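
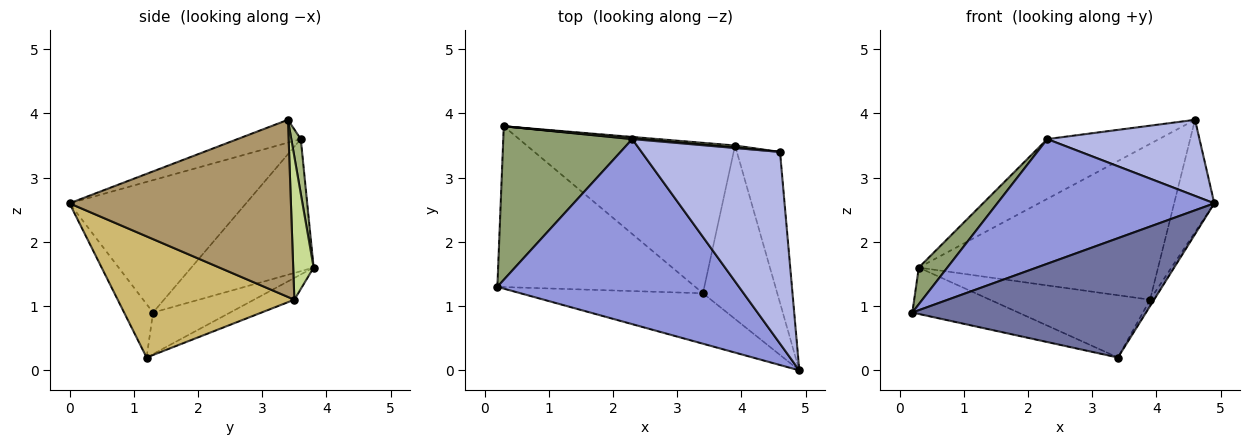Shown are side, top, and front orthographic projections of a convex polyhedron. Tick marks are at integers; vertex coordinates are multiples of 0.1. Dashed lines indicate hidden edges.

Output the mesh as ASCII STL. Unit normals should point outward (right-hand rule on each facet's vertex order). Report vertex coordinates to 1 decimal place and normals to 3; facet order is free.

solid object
 facet normal -0.113 -0.915 -0.387
  outer loop
   vertex 3.4 1.2 0.2
   vertex 4.9 0.0 2.6
   vertex 0.2 1.3 0.9
  endloop
 endfacet
 facet normal -0.198 0.272 -0.942
  outer loop
   vertex 0.3 3.8 1.6
   vertex 3.4 1.2 0.2
   vertex 0.2 1.3 0.9
  endloop
 endfacet
 facet normal -0.414 -0.509 0.755
  outer loop
   vertex 2.3 3.6 3.6
   vertex 0.2 1.3 0.9
   vertex 4.9 0.0 2.6
  endloop
 endfacet
 facet normal -0.152 -0.365 0.919
  outer loop
   vertex 2.3 3.6 3.6
   vertex 4.9 0.0 2.6
   vertex 4.6 3.4 3.9
  endloop
 endfacet
 facet normal -0.706 -0.165 0.689
  outer loop
   vertex 2.3 3.6 3.6
   vertex 0.3 3.8 1.6
   vertex 0.2 1.3 0.9
  endloop
 endfacet
 facet normal 0.085 0.996 0.015
  outer loop
   vertex 2.3 3.6 3.6
   vertex 4.6 3.4 3.9
   vertex 0.3 3.8 1.6
  endloop
 endfacet
 facet normal 0.085 0.996 0.014
  outer loop
   vertex 3.9 3.5 1.1
   vertex 0.3 3.8 1.6
   vertex 4.6 3.4 3.9
  endloop
 endfacet
 facet normal -0.096 0.381 -0.920
  outer loop
   vertex 3.9 3.5 1.1
   vertex 3.4 1.2 0.2
   vertex 0.3 3.8 1.6
  endloop
 endfacet
 facet normal 0.957 0.174 -0.233
  outer loop
   vertex 3.9 3.5 1.1
   vertex 4.6 3.4 3.9
   vertex 4.9 0.0 2.6
  endloop
 endfacet
 facet normal 0.852 0.019 -0.523
  outer loop
   vertex 3.9 3.5 1.1
   vertex 4.9 0.0 2.6
   vertex 3.4 1.2 0.2
  endloop
 endfacet
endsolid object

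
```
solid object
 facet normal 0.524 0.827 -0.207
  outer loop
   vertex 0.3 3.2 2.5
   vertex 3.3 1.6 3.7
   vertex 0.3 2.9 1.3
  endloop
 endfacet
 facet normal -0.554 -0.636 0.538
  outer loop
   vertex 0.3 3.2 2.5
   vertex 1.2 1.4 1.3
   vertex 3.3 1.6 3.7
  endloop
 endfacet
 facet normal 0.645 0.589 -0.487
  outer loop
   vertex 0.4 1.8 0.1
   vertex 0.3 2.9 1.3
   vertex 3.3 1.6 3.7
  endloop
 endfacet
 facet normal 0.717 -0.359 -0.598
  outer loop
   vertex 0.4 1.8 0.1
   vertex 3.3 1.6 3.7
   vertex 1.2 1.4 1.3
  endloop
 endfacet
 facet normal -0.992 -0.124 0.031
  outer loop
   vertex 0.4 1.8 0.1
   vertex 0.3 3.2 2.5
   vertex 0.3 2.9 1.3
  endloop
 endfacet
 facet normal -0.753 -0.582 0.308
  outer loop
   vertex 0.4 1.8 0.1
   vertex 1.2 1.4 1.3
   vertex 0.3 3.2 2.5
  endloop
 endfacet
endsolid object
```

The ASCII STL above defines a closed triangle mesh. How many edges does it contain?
9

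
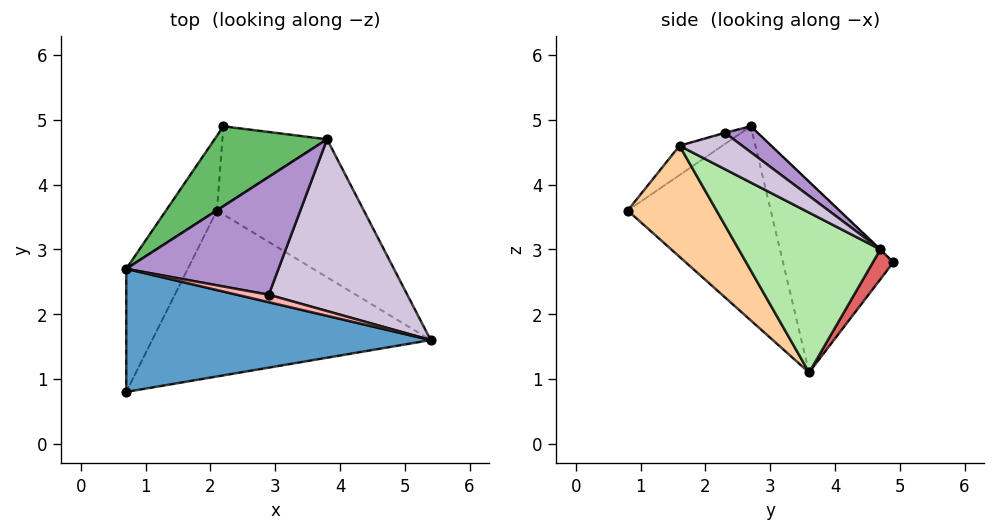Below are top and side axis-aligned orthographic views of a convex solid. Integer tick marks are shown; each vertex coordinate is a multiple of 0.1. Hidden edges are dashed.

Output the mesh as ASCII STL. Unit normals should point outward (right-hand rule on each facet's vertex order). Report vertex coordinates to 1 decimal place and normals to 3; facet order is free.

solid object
 facet normal -0.079 -0.563 0.823
  outer loop
   vertex 0.7 0.8 3.6
   vertex 5.4 1.6 4.6
   vertex 0.7 2.7 4.9
  endloop
 endfacet
 facet normal -0.893 0.381 -0.239
  outer loop
   vertex 2.1 3.6 1.1
   vertex 0.7 2.7 4.9
   vertex 2.2 4.9 2.8
  endloop
 endfacet
 facet normal -0.933 0.202 -0.296
  outer loop
   vertex 2.1 3.6 1.1
   vertex 0.7 0.8 3.6
   vertex 0.7 2.7 4.9
  endloop
 endfacet
 facet normal 0.260 -0.712 -0.652
  outer loop
   vertex 2.1 3.6 1.1
   vertex 5.4 1.6 4.6
   vertex 0.7 0.8 3.6
  endloop
 endfacet
 facet normal -0.004 0.692 0.722
  outer loop
   vertex 3.8 4.7 3.0
   vertex 2.2 4.9 2.8
   vertex 0.7 2.7 4.9
  endloop
 endfacet
 facet normal 0.736 0.031 -0.676
  outer loop
   vertex 3.8 4.7 3.0
   vertex 5.4 1.6 4.6
   vertex 2.1 3.6 1.1
  endloop
 endfacet
 facet normal 0.173 0.777 -0.605
  outer loop
   vertex 3.8 4.7 3.0
   vertex 2.1 3.6 1.1
   vertex 2.2 4.9 2.8
  endloop
 endfacet
 facet normal -0.017 -0.332 0.943
  outer loop
   vertex 2.9 2.3 4.8
   vertex 0.7 2.7 4.9
   vertex 5.4 1.6 4.6
  endloop
 endfacet
 facet normal 0.139 0.560 0.817
  outer loop
   vertex 2.9 2.3 4.8
   vertex 3.8 4.7 3.0
   vertex 0.7 2.7 4.9
  endloop
 endfacet
 facet normal 0.215 0.533 0.818
  outer loop
   vertex 2.9 2.3 4.8
   vertex 5.4 1.6 4.6
   vertex 3.8 4.7 3.0
  endloop
 endfacet
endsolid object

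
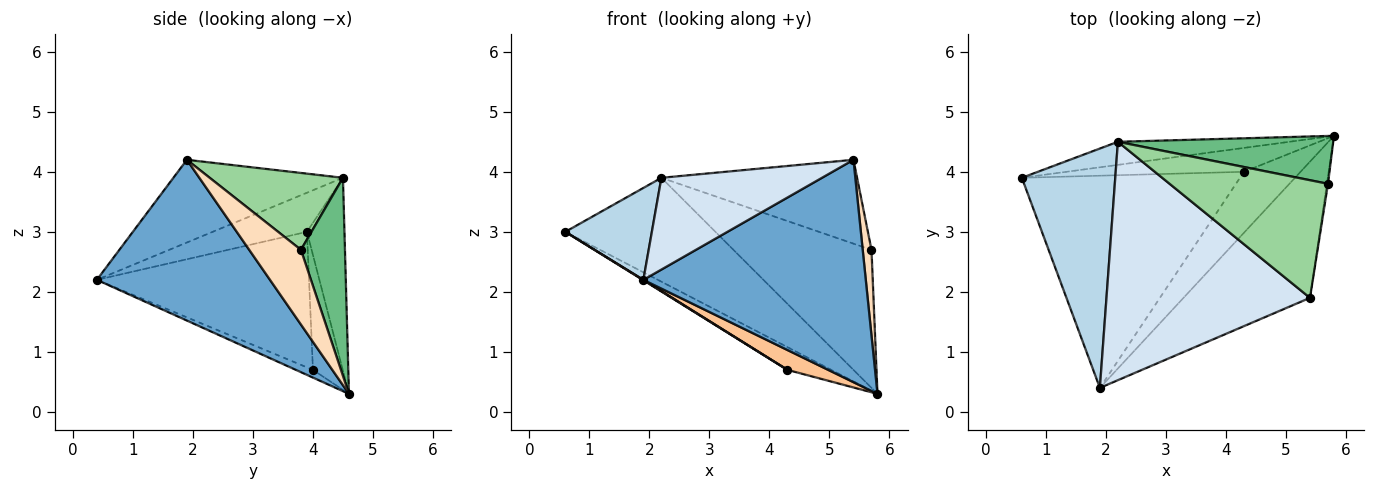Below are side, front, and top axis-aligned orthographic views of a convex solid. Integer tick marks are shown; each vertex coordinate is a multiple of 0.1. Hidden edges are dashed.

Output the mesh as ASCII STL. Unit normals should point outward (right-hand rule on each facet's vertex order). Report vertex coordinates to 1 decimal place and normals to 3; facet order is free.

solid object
 facet normal 0.553 -0.710 -0.435
  outer loop
   vertex 5.4 1.9 4.2
   vertex 1.9 0.4 2.2
   vertex 5.8 4.6 0.3
  endloop
 endfacet
 facet normal -0.237 0.948 -0.211
  outer loop
   vertex 2.2 4.5 3.9
   vertex 5.8 4.6 0.3
   vertex 0.6 3.9 3.0
  endloop
 endfacet
 facet normal -0.364 -0.334 0.870
  outer loop
   vertex 2.2 4.5 3.9
   vertex 0.6 3.9 3.0
   vertex 1.9 0.4 2.2
  endloop
 endfacet
 facet normal -0.355 -0.336 0.873
  outer loop
   vertex 2.2 4.5 3.9
   vertex 1.9 0.4 2.2
   vertex 5.4 1.9 4.2
  endloop
 endfacet
 facet normal -0.425 0.624 -0.656
  outer loop
   vertex 4.3 4.0 0.7
   vertex 0.6 3.9 3.0
   vertex 5.8 4.6 0.3
  endloop
 endfacet
 facet normal -0.528 -0.002 -0.849
  outer loop
   vertex 4.3 4.0 0.7
   vertex 1.9 0.4 2.2
   vertex 0.6 3.9 3.0
  endloop
 endfacet
 facet normal -0.129 -0.307 -0.943
  outer loop
   vertex 4.3 4.0 0.7
   vertex 5.8 4.6 0.3
   vertex 1.9 0.4 2.2
  endloop
 endfacet
 facet normal 0.986 -0.167 -0.015
  outer loop
   vertex 5.7 3.8 2.7
   vertex 5.4 1.9 4.2
   vertex 5.8 4.6 0.3
  endloop
 endfacet
 facet normal 0.288 0.905 0.314
  outer loop
   vertex 5.7 3.8 2.7
   vertex 5.8 4.6 0.3
   vertex 2.2 4.5 3.9
  endloop
 endfacet
 facet normal 0.368 0.540 0.757
  outer loop
   vertex 5.7 3.8 2.7
   vertex 2.2 4.5 3.9
   vertex 5.4 1.9 4.2
  endloop
 endfacet
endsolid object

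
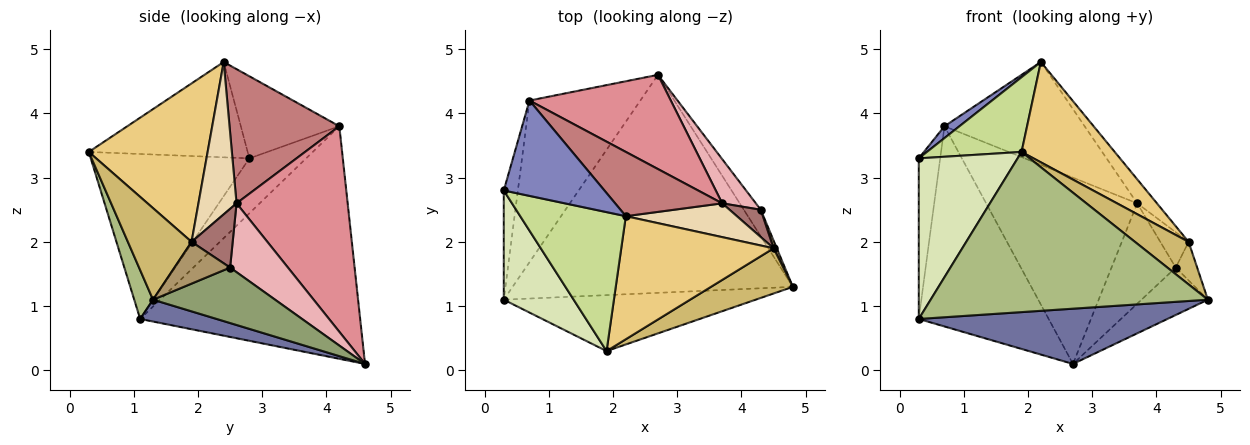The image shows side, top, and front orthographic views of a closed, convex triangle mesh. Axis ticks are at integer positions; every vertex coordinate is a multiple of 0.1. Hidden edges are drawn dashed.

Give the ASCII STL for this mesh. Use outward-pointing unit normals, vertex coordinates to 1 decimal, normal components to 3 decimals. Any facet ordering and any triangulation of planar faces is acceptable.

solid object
 facet normal 0.075 -0.245 -0.967
  outer loop
   vertex 0.3 1.1 0.8
   vertex 2.7 4.6 0.1
   vertex 4.8 1.3 1.1
  endloop
 endfacet
 facet normal -0.629 -0.096 0.771
  outer loop
   vertex 0.7 4.2 3.8
   vertex 0.3 2.8 3.3
   vertex 2.2 2.4 4.8
  endloop
 endfacet
 facet normal -0.910 0.343 -0.233
  outer loop
   vertex 0.7 4.2 3.8
   vertex 0.3 1.1 0.8
   vertex 0.3 2.8 3.3
  endloop
 endfacet
 facet normal -0.797 0.470 -0.380
  outer loop
   vertex 0.7 4.2 3.8
   vertex 2.7 4.6 0.1
   vertex 0.3 1.1 0.8
  endloop
 endfacet
 facet normal 0.849 0.461 -0.259
  outer loop
   vertex 4.3 2.5 1.6
   vertex 4.8 1.3 1.1
   vertex 2.7 4.6 0.1
  endloop
 endfacet
 facet normal 0.064 -0.942 -0.329
  outer loop
   vertex 1.9 0.3 3.4
   vertex 0.3 1.1 0.8
   vertex 4.8 1.3 1.1
  endloop
 endfacet
 facet normal -0.622 -0.371 0.689
  outer loop
   vertex 1.9 0.3 3.4
   vertex 2.2 2.4 4.8
   vertex 0.3 2.8 3.3
  endloop
 endfacet
 facet normal -0.799 -0.498 0.338
  outer loop
   vertex 1.9 0.3 3.4
   vertex 0.3 2.8 3.3
   vertex 0.3 1.1 0.8
  endloop
 endfacet
 facet normal 0.931 0.358 0.072
  outer loop
   vertex 4.5 1.9 2.0
   vertex 4.8 1.3 1.1
   vertex 4.3 2.5 1.6
  endloop
 endfacet
 facet normal 0.631 -0.532 0.565
  outer loop
   vertex 4.5 1.9 2.0
   vertex 1.9 0.3 3.4
   vertex 4.8 1.3 1.1
  endloop
 endfacet
 facet normal 0.628 -0.492 0.603
  outer loop
   vertex 4.5 1.9 2.0
   vertex 2.2 2.4 4.8
   vertex 1.9 0.3 3.4
  endloop
 endfacet
 facet normal 0.745 0.386 0.543
  outer loop
   vertex 3.7 2.6 2.6
   vertex 2.2 2.4 4.8
   vertex 4.5 1.9 2.0
  endloop
 endfacet
 facet normal 0.755 0.519 0.401
  outer loop
   vertex 3.7 2.6 2.6
   vertex 4.5 1.9 2.0
   vertex 4.3 2.5 1.6
  endloop
 endfacet
 facet normal 0.553 0.706 0.441
  outer loop
   vertex 3.7 2.6 2.6
   vertex 0.7 4.2 3.8
   vertex 2.2 2.4 4.8
  endloop
 endfacet
 facet normal 0.549 0.746 0.377
  outer loop
   vertex 3.7 2.6 2.6
   vertex 2.7 4.6 0.1
   vertex 0.7 4.2 3.8
  endloop
 endfacet
 facet normal 0.636 0.706 0.311
  outer loop
   vertex 3.7 2.6 2.6
   vertex 4.3 2.5 1.6
   vertex 2.7 4.6 0.1
  endloop
 endfacet
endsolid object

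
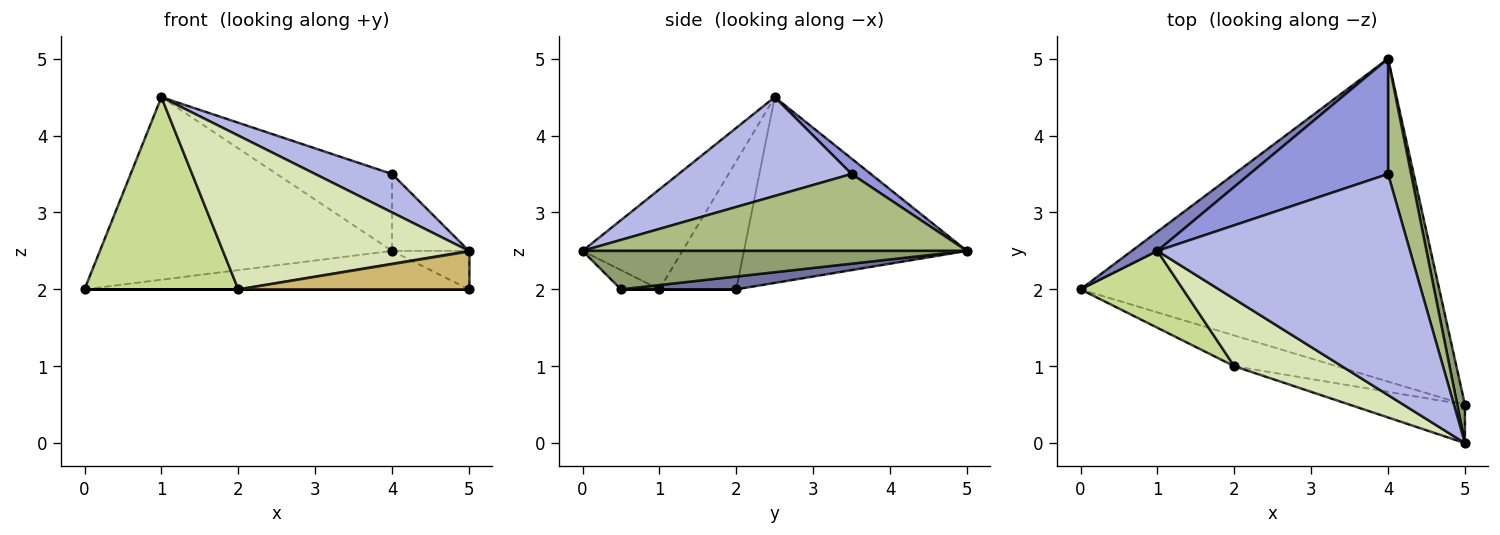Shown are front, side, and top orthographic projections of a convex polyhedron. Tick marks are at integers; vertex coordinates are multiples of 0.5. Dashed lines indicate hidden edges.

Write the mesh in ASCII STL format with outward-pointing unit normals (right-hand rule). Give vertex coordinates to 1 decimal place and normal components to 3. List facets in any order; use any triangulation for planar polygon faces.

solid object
 facet normal 0.035 0.118 -0.992
  outer loop
   vertex 4.0 5.0 2.5
   vertex 5.0 0.5 2.0
   vertex 0.0 2.0 2.0
  endloop
 endfacet
 facet normal -0.605 0.792 0.083
  outer loop
   vertex 1.0 2.5 4.5
   vertex 4.0 5.0 2.5
   vertex 0.0 2.0 2.0
  endloop
 endfacet
 facet normal 0.092 0.552 0.829
  outer loop
   vertex 4.0 3.5 3.5
   vertex 4.0 5.0 2.5
   vertex 1.0 2.5 4.5
  endloop
 endfacet
 facet normal 0.360 -0.160 0.919
  outer loop
   vertex 5.0 0.0 2.5
   vertex 4.0 3.5 3.5
   vertex 1.0 2.5 4.5
  endloop
 endfacet
 facet normal 0.962 0.192 0.192
  outer loop
   vertex 5.0 0.0 2.5
   vertex 5.0 0.5 2.0
   vertex 4.0 5.0 2.5
  endloop
 endfacet
 facet normal 0.941 0.188 0.282
  outer loop
   vertex 5.0 0.0 2.5
   vertex 4.0 5.0 2.5
   vertex 4.0 3.5 3.5
  endloop
 endfacet
 facet normal -0.421 -0.842 0.337
  outer loop
   vertex 2.0 1.0 2.0
   vertex 1.0 2.5 4.5
   vertex 0.0 2.0 2.0
  endloop
 endfacet
 facet normal -0.349 -0.859 0.376
  outer loop
   vertex 2.0 1.0 2.0
   vertex 5.0 0.0 2.5
   vertex 1.0 2.5 4.5
  endloop
 endfacet
 facet normal 0.000 0.000 -1.000
  outer loop
   vertex 2.0 1.0 2.0
   vertex 0.0 2.0 2.0
   vertex 5.0 0.5 2.0
  endloop
 endfacet
 facet normal -0.117 -0.702 -0.702
  outer loop
   vertex 2.0 1.0 2.0
   vertex 5.0 0.5 2.0
   vertex 5.0 0.0 2.5
  endloop
 endfacet
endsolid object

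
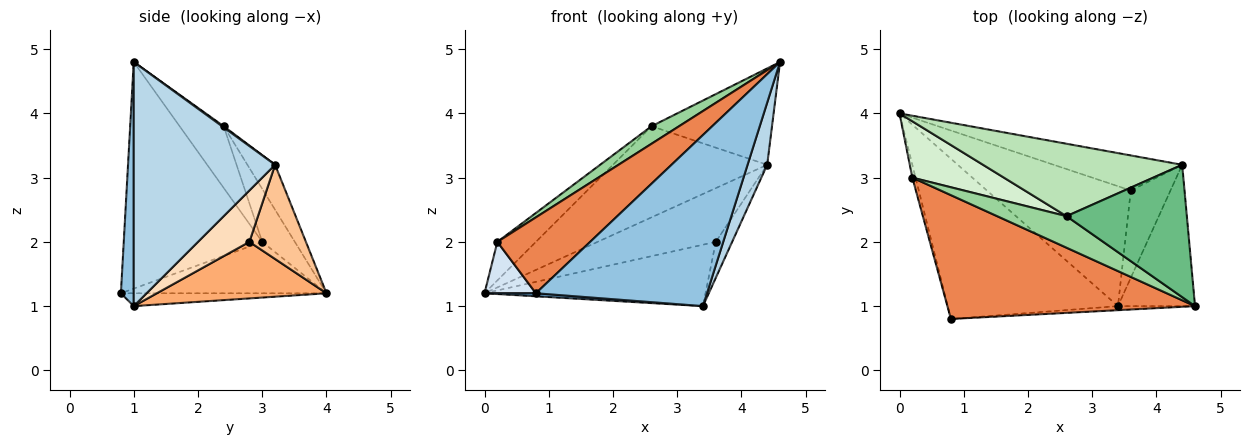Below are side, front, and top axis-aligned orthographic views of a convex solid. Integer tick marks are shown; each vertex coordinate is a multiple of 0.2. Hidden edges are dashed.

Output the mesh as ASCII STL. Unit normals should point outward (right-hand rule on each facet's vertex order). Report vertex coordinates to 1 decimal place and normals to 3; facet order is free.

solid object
 facet normal -0.075 -0.019 -0.997
  outer loop
   vertex 3.4 1.0 1.0
   vertex 0.8 0.8 1.2
   vertex 0.0 4.0 1.2
  endloop
 endfacet
 facet normal 0.075 -0.997 -0.024
  outer loop
   vertex 3.4 1.0 1.0
   vertex 4.6 1.0 4.8
   vertex 0.8 0.8 1.2
  endloop
 endfacet
 facet normal 0.945 -0.131 -0.299
  outer loop
   vertex 4.4 3.2 3.2
   vertex 4.6 1.0 4.8
   vertex 3.4 1.0 1.0
  endloop
 endfacet
 facet normal -0.968 -0.242 -0.061
  outer loop
   vertex 0.2 3.0 2.0
   vertex 0.0 4.0 1.2
   vertex 0.8 0.8 1.2
  endloop
 endfacet
 facet normal -0.615 -0.412 0.672
  outer loop
   vertex 0.2 3.0 2.0
   vertex 0.8 0.8 1.2
   vertex 4.6 1.0 4.8
  endloop
 endfacet
 facet normal 0.330 0.430 -0.840
  outer loop
   vertex 3.6 2.8 2.0
   vertex 3.4 1.0 1.0
   vertex 0.0 4.0 1.2
  endloop
 endfacet
 facet normal 0.372 0.778 -0.507
  outer loop
   vertex 3.6 2.8 2.0
   vertex 0.0 4.0 1.2
   vertex 4.4 3.2 3.2
  endloop
 endfacet
 facet normal 0.767 0.244 -0.593
  outer loop
   vertex 3.6 2.8 2.0
   vertex 4.4 3.2 3.2
   vertex 3.4 1.0 1.0
  endloop
 endfacet
 facet normal 0.008 0.589 0.808
  outer loop
   vertex 2.6 2.4 3.8
   vertex 4.6 1.0 4.8
   vertex 4.4 3.2 3.2
  endloop
 endfacet
 facet normal -0.614 -0.383 0.690
  outer loop
   vertex 2.6 2.4 3.8
   vertex 0.2 3.0 2.0
   vertex 4.6 1.0 4.8
  endloop
 endfacet
 facet normal -0.139 0.775 0.616
  outer loop
   vertex 2.6 2.4 3.8
   vertex 4.4 3.2 3.2
   vertex 0.0 4.0 1.2
  endloop
 endfacet
 facet normal -0.431 0.510 0.745
  outer loop
   vertex 2.6 2.4 3.8
   vertex 0.0 4.0 1.2
   vertex 0.2 3.0 2.0
  endloop
 endfacet
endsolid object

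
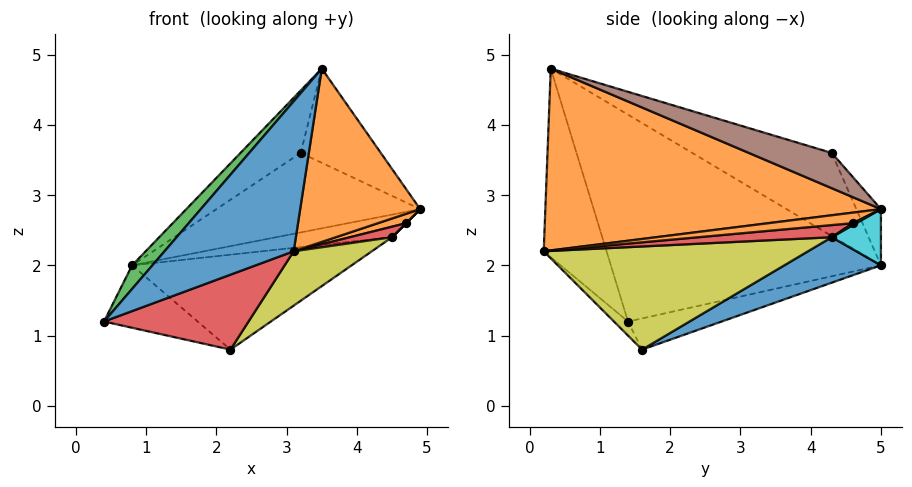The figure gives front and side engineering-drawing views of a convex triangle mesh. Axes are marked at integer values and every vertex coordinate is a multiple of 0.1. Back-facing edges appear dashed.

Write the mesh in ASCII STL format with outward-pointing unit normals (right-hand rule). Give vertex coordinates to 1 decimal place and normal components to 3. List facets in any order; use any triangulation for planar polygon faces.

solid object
 facet normal -0.435 -0.895 0.101
  outer loop
   vertex 3.1 0.2 2.2
   vertex 3.5 0.3 4.8
   vertex 0.4 1.4 1.2
  endloop
 endfacet
 facet normal 0.934 -0.334 -0.131
  outer loop
   vertex 3.1 0.2 2.2
   vertex 4.9 5.0 2.8
   vertex 3.5 0.3 4.8
  endloop
 endfacet
 facet normal -0.765 -0.057 0.641
  outer loop
   vertex 0.8 5.0 2.0
   vertex 0.4 1.4 1.2
   vertex 3.5 0.3 4.8
  endloop
 endfacet
 facet normal -0.071 -0.728 -0.682
  outer loop
   vertex 2.2 1.6 0.8
   vertex 3.1 0.2 2.2
   vertex 0.4 1.4 1.2
  endloop
 endfacet
 facet normal -0.236 0.236 -0.943
  outer loop
   vertex 2.2 1.6 0.8
   vertex 0.4 1.4 1.2
   vertex 0.8 5.0 2.0
  endloop
 endfacet
 facet normal 0.305 0.295 0.906
  outer loop
   vertex 3.2 4.3 3.6
   vertex 3.5 0.3 4.8
   vertex 4.9 5.0 2.8
  endloop
 endfacet
 facet normal -0.102 0.846 0.523
  outer loop
   vertex 3.2 4.3 3.6
   vertex 4.9 5.0 2.8
   vertex 0.8 5.0 2.0
  endloop
 endfacet
 facet normal -0.498 0.215 0.840
  outer loop
   vertex 3.2 4.3 3.6
   vertex 0.8 5.0 2.0
   vertex 3.5 0.3 4.8
  endloop
 endfacet
 facet normal 0.713 -0.211 -0.669
  outer loop
   vertex 4.5 4.3 2.4
   vertex 3.1 0.2 2.2
   vertex 2.2 1.6 0.8
  endloop
 endfacet
 facet normal 0.175 0.411 -0.895
  outer loop
   vertex 4.5 4.3 2.4
   vertex 0.8 5.0 2.0
   vertex 4.9 5.0 2.8
  endloop
 endfacet
 facet normal 0.172 0.390 -0.905
  outer loop
   vertex 4.5 4.3 2.4
   vertex 2.2 1.6 0.8
   vertex 0.8 5.0 2.0
  endloop
 endfacet
 facet normal 0.905 -0.302 -0.302
  outer loop
   vertex 4.7 4.6 2.6
   vertex 4.9 5.0 2.8
   vertex 3.1 0.2 2.2
  endloop
 endfacet
 facet normal 0.707 0.000 -0.707
  outer loop
   vertex 4.7 4.6 2.6
   vertex 4.5 4.3 2.4
   vertex 4.9 5.0 2.8
  endloop
 endfacet
 facet normal 0.852 -0.269 -0.449
  outer loop
   vertex 4.7 4.6 2.6
   vertex 3.1 0.2 2.2
   vertex 4.5 4.3 2.4
  endloop
 endfacet
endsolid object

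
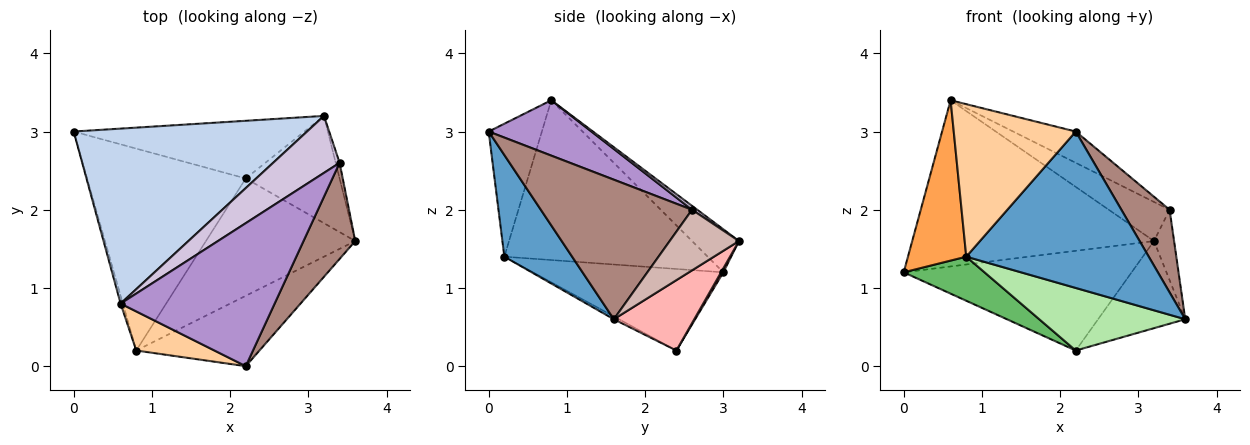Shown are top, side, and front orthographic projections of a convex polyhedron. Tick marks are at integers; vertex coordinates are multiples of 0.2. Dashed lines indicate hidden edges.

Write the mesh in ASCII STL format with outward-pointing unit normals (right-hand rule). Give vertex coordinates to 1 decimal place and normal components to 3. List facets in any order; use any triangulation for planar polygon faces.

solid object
 facet normal 0.321 -0.864 -0.389
  outer loop
   vertex 0.8 0.2 1.4
   vertex 3.6 1.6 0.6
   vertex 2.2 0.0 3.0
  endloop
 endfacet
 facet normal -0.132 0.683 0.719
  outer loop
   vertex 0.6 0.8 3.4
   vertex 3.2 3.2 1.6
   vertex 0.0 3.0 1.2
  endloop
 endfacet
 facet normal -0.961 -0.276 -0.013
  outer loop
   vertex 0.6 0.8 3.4
   vertex 0.0 3.0 1.2
   vertex 0.8 0.2 1.4
  endloop
 endfacet
 facet normal -0.389 -0.892 0.229
  outer loop
   vertex 0.6 0.8 3.4
   vertex 0.8 0.2 1.4
   vertex 2.2 0.0 3.0
  endloop
 endfacet
 facet normal -0.449 -0.191 -0.873
  outer loop
   vertex 2.2 2.4 0.2
   vertex 0.8 0.2 1.4
   vertex 0.0 3.0 1.2
  endloop
 endfacet
 facet normal -0.017 -0.471 -0.882
  outer loop
   vertex 2.2 2.4 0.2
   vertex 3.6 1.6 0.6
   vertex 0.8 0.2 1.4
  endloop
 endfacet
 facet normal 0.008 0.866 -0.501
  outer loop
   vertex 2.2 2.4 0.2
   vertex 0.0 3.0 1.2
   vertex 3.2 3.2 1.6
  endloop
 endfacet
 facet normal 0.503 0.545 -0.671
  outer loop
   vertex 2.2 2.4 0.2
   vertex 3.2 3.2 1.6
   vertex 3.6 1.6 0.6
  endloop
 endfacet
 facet normal 0.331 0.202 0.922
  outer loop
   vertex 3.4 2.6 2.0
   vertex 0.6 0.8 3.4
   vertex 2.2 0.0 3.0
  endloop
 endfacet
 facet normal 0.048 0.565 0.824
  outer loop
   vertex 3.4 2.6 2.0
   vertex 3.2 3.2 1.6
   vertex 0.6 0.8 3.4
  endloop
 endfacet
 facet normal 0.898 -0.287 0.333
  outer loop
   vertex 3.4 2.6 2.0
   vertex 2.2 0.0 3.0
   vertex 3.6 1.6 0.6
  endloop
 endfacet
 facet normal 0.959 0.278 -0.062
  outer loop
   vertex 3.4 2.6 2.0
   vertex 3.6 1.6 0.6
   vertex 3.2 3.2 1.6
  endloop
 endfacet
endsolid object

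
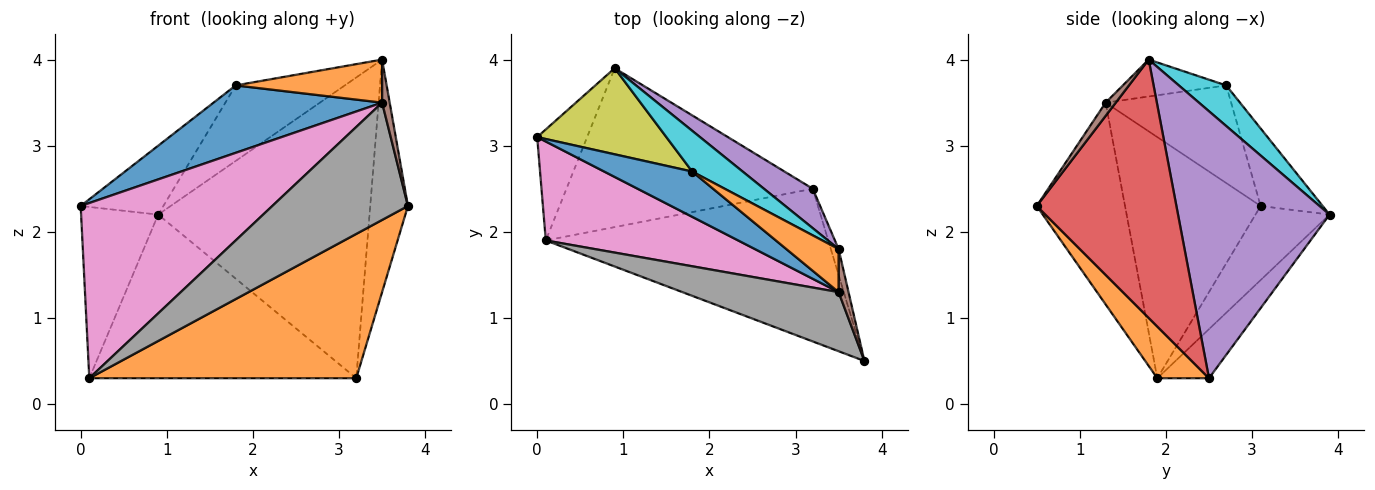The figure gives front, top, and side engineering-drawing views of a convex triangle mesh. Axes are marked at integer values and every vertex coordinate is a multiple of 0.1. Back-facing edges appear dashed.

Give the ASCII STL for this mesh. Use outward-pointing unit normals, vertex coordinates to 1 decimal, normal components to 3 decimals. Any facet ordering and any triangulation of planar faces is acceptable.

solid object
 facet normal -0.628 0.653 -0.423
  outer loop
   vertex 0.1 1.9 0.3
   vertex 0.0 3.1 2.3
   vertex 0.9 3.9 2.2
  endloop
 endfacet
 facet normal 0.132 -0.681 -0.720
  outer loop
   vertex 3.2 2.5 0.3
   vertex 3.8 0.5 2.3
   vertex 0.1 1.9 0.3
  endloop
 endfacet
 facet normal -0.138 0.711 -0.690
  outer loop
   vertex 3.2 2.5 0.3
   vertex 0.1 1.9 0.3
   vertex 0.9 3.9 2.2
  endloop
 endfacet
 facet normal 0.965 0.261 -0.029
  outer loop
   vertex 3.5 1.8 4.0
   vertex 3.8 0.5 2.3
   vertex 3.2 2.5 0.3
  endloop
 endfacet
 facet normal 0.579 0.808 0.106
  outer loop
   vertex 3.5 1.8 4.0
   vertex 3.2 2.5 0.3
   vertex 0.9 3.9 2.2
  endloop
 endfacet
 facet normal 0.686 -0.514 0.514
  outer loop
   vertex 3.5 1.3 3.5
   vertex 3.8 0.5 2.3
   vertex 3.5 1.8 4.0
  endloop
 endfacet
 facet normal -0.525 -0.741 0.419
  outer loop
   vertex 3.5 1.3 3.5
   vertex 0.0 3.1 2.3
   vertex 0.1 1.9 0.3
  endloop
 endfacet
 facet normal -0.502 -0.772 0.389
  outer loop
   vertex 3.5 1.3 3.5
   vertex 0.1 1.9 0.3
   vertex 3.8 0.5 2.3
  endloop
 endfacet
 facet normal -0.424 0.566 0.707
  outer loop
   vertex 1.8 2.7 3.7
   vertex 0.9 3.9 2.2
   vertex 0.0 3.1 2.3
  endloop
 endfacet
 facet normal 0.357 0.822 0.444
  outer loop
   vertex 1.8 2.7 3.7
   vertex 3.5 1.8 4.0
   vertex 0.9 3.9 2.2
  endloop
 endfacet
 facet normal -0.526 -0.706 0.474
  outer loop
   vertex 1.8 2.7 3.7
   vertex 0.0 3.1 2.3
   vertex 3.5 1.3 3.5
  endloop
 endfacet
 facet normal -0.447 -0.633 0.633
  outer loop
   vertex 1.8 2.7 3.7
   vertex 3.5 1.3 3.5
   vertex 3.5 1.8 4.0
  endloop
 endfacet
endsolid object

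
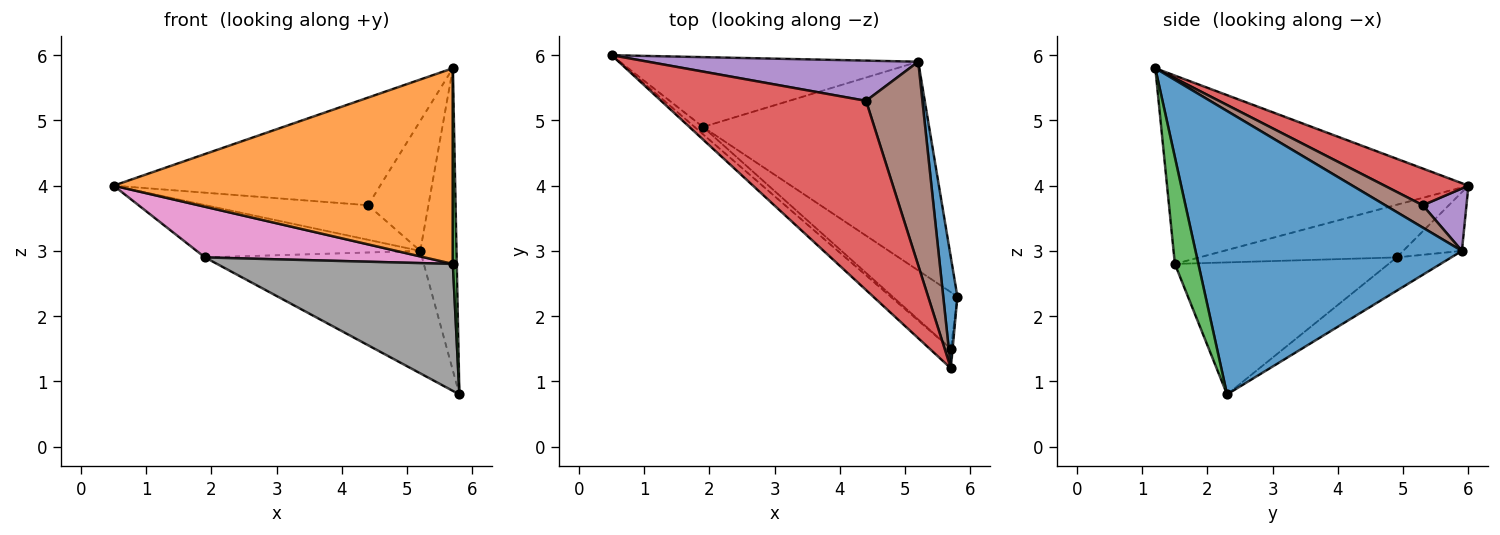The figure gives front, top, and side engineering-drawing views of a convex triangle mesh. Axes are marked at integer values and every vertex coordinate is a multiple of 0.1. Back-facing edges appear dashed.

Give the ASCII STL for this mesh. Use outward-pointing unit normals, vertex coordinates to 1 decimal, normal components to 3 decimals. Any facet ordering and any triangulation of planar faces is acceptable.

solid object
 facet normal 0.990 0.135 0.049
  outer loop
   vertex 5.2 5.9 3.0
   vertex 5.7 1.2 5.8
   vertex 5.8 2.3 0.8
  endloop
 endfacet
 facet normal -0.662 -0.745 -0.075
  outer loop
   vertex 5.7 1.5 2.8
   vertex 5.7 1.2 5.8
   vertex 0.5 6.0 4.0
  endloop
 endfacet
 facet normal 0.986 -0.164 -0.016
  outer loop
   vertex 5.7 1.5 2.8
   vertex 5.8 2.3 0.8
   vertex 5.7 1.2 5.8
  endloop
 endfacet
 facet normal 0.154 0.489 0.859
  outer loop
   vertex 4.4 5.3 3.7
   vertex 0.5 6.0 4.0
   vertex 5.7 1.2 5.8
  endloop
 endfacet
 facet normal 0.173 0.642 0.747
  outer loop
   vertex 4.4 5.3 3.7
   vertex 5.2 5.9 3.0
   vertex 0.5 6.0 4.0
  endloop
 endfacet
 facet normal 0.317 0.510 0.800
  outer loop
   vertex 4.4 5.3 3.7
   vertex 5.7 1.2 5.8
   vertex 5.2 5.9 3.0
  endloop
 endfacet
 facet normal -0.665 -0.740 -0.106
  outer loop
   vertex 1.9 4.9 2.9
   vertex 5.7 1.5 2.8
   vertex 0.5 6.0 4.0
  endloop
 endfacet
 facet normal -0.638 -0.704 -0.313
  outer loop
   vertex 1.9 4.9 2.9
   vertex 5.8 2.3 0.8
   vertex 5.7 1.5 2.8
  endloop
 endfacet
 facet normal -0.156 0.592 -0.790
  outer loop
   vertex 1.9 4.9 2.9
   vertex 0.5 6.0 4.0
   vertex 5.2 5.9 3.0
  endloop
 endfacet
 facet normal -0.126 0.502 -0.856
  outer loop
   vertex 1.9 4.9 2.9
   vertex 5.2 5.9 3.0
   vertex 5.8 2.3 0.8
  endloop
 endfacet
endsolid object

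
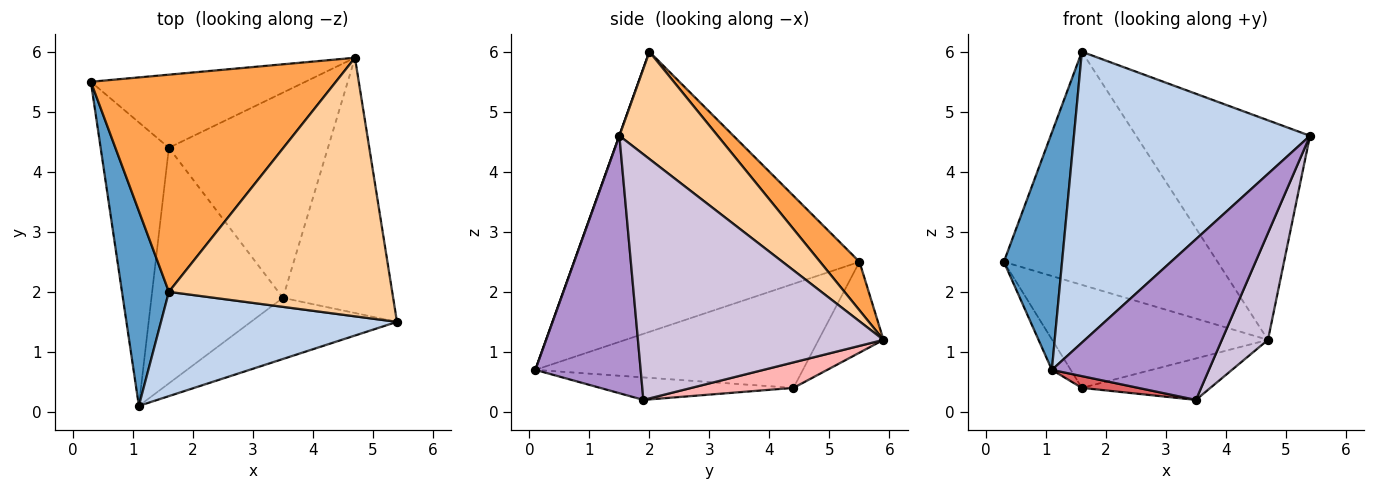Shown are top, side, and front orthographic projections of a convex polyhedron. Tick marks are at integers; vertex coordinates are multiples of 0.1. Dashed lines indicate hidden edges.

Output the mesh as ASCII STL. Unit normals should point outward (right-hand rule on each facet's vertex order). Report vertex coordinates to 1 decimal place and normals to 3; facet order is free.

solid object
 facet normal -0.967 -0.197 0.162
  outer loop
   vertex 1.6 2.0 6.0
   vertex 0.3 5.5 2.5
   vertex 1.1 0.1 0.7
  endloop
 endfacet
 facet normal 0.000 -0.941 0.337
  outer loop
   vertex 1.6 2.0 6.0
   vertex 1.1 0.1 0.7
   vertex 5.4 1.5 4.6
  endloop
 endfacet
 facet normal 0.134 0.725 0.676
  outer loop
   vertex 1.6 2.0 6.0
   vertex 4.7 5.9 1.2
   vertex 0.3 5.5 2.5
  endloop
 endfacet
 facet normal 0.344 0.608 0.716
  outer loop
   vertex 1.6 2.0 6.0
   vertex 5.4 1.5 4.6
   vertex 4.7 5.9 1.2
  endloop
 endfacet
 facet normal -0.835 0.059 -0.548
  outer loop
   vertex 1.6 4.4 0.4
   vertex 1.1 0.1 0.7
   vertex 0.3 5.5 2.5
  endloop
 endfacet
 facet normal -0.238 0.792 -0.562
  outer loop
   vertex 1.6 4.4 0.4
   vertex 0.3 5.5 2.5
   vertex 4.7 5.9 1.2
  endloop
 endfacet
 facet normal -0.168 -0.049 -0.985
  outer loop
   vertex 3.5 1.9 0.2
   vertex 1.1 0.1 0.7
   vertex 1.6 4.4 0.4
  endloop
 endfacet
 facet normal 0.155 0.195 -0.968
  outer loop
   vertex 3.5 1.9 0.2
   vertex 1.6 4.4 0.4
   vertex 4.7 5.9 1.2
  endloop
 endfacet
 facet normal 0.531 -0.792 -0.301
  outer loop
   vertex 3.5 1.9 0.2
   vertex 5.4 1.5 4.6
   vertex 1.1 0.1 0.7
  endloop
 endfacet
 facet normal 0.899 -0.169 -0.404
  outer loop
   vertex 3.5 1.9 0.2
   vertex 4.7 5.9 1.2
   vertex 5.4 1.5 4.6
  endloop
 endfacet
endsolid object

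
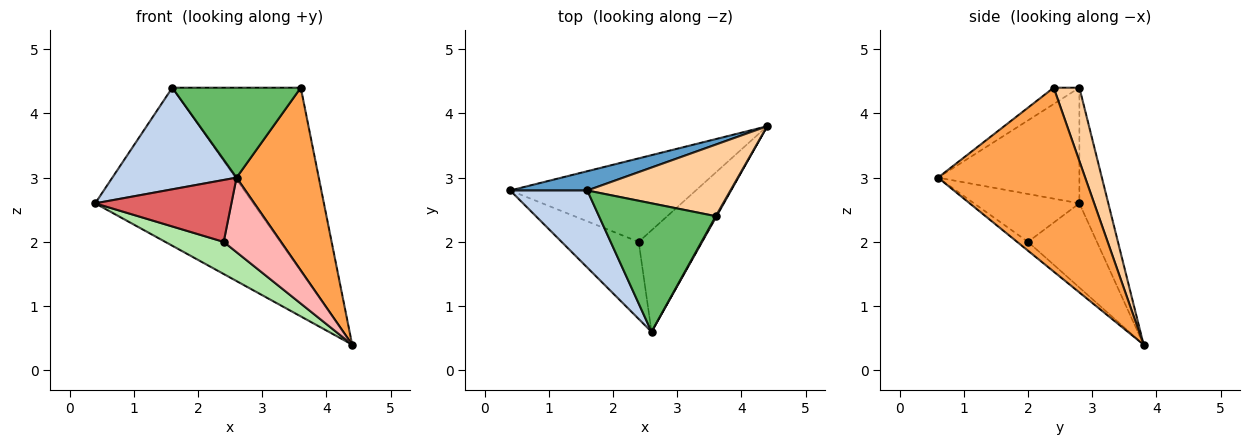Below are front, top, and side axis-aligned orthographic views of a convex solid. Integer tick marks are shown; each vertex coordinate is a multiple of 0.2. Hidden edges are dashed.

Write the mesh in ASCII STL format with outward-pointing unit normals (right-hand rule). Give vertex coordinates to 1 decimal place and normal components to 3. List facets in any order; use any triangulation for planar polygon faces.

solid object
 facet normal -0.179 0.977 0.119
  outer loop
   vertex 1.6 2.8 4.4
   vertex 4.4 3.8 0.4
   vertex 0.4 2.8 2.6
  endloop
 endfacet
 facet normal -0.672 -0.590 0.448
  outer loop
   vertex 1.6 2.8 4.4
   vertex 0.4 2.8 2.6
   vertex 2.6 0.6 3.0
  endloop
 endfacet
 facet normal 0.873 -0.488 0.004
  outer loop
   vertex 3.6 2.4 4.4
   vertex 2.6 0.6 3.0
   vertex 4.4 3.8 0.4
  endloop
 endfacet
 facet normal 0.183 0.916 0.357
  outer loop
   vertex 3.6 2.4 4.4
   vertex 4.4 3.8 0.4
   vertex 1.6 2.8 4.4
  endloop
 endfacet
 facet normal -0.114 -0.570 0.814
  outer loop
   vertex 3.6 2.4 4.4
   vertex 1.6 2.8 4.4
   vertex 2.6 0.6 3.0
  endloop
 endfacet
 facet normal -0.390 -0.331 -0.859
  outer loop
   vertex 2.4 2.0 2.0
   vertex 0.4 2.8 2.6
   vertex 4.4 3.8 0.4
  endloop
 endfacet
 facet normal -0.436 -0.564 -0.702
  outer loop
   vertex 2.4 2.0 2.0
   vertex 2.6 0.6 3.0
   vertex 0.4 2.8 2.6
  endloop
 endfacet
 facet normal -0.112 -0.588 -0.801
  outer loop
   vertex 2.4 2.0 2.0
   vertex 4.4 3.8 0.4
   vertex 2.6 0.6 3.0
  endloop
 endfacet
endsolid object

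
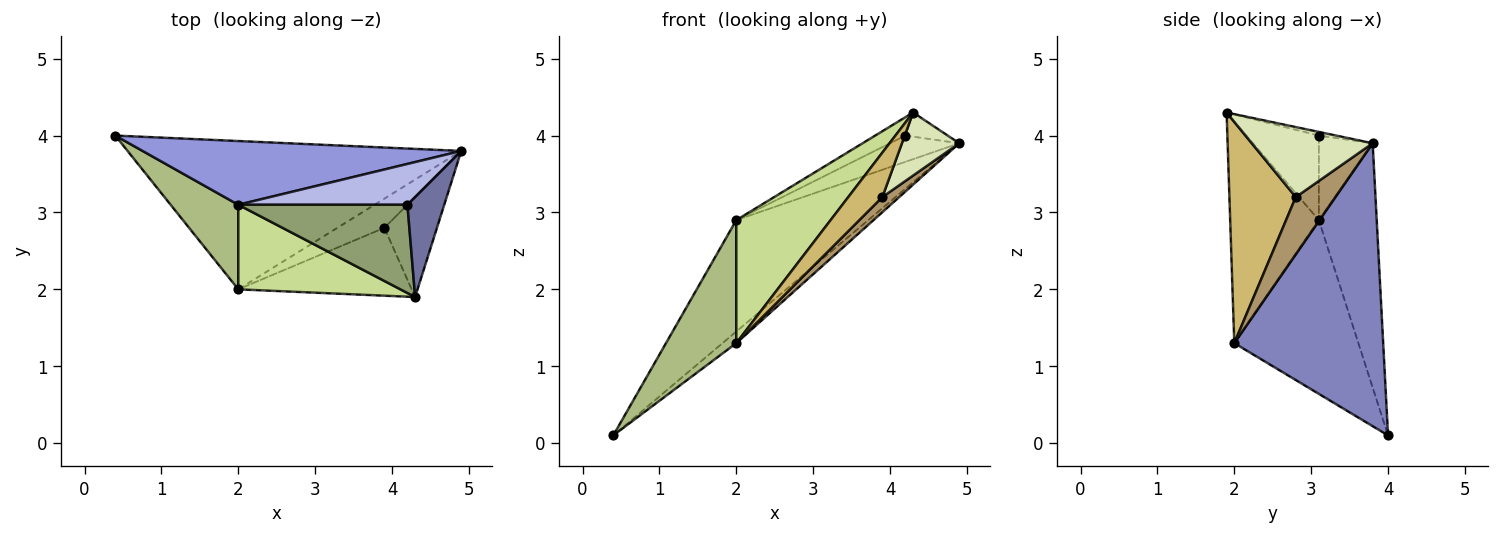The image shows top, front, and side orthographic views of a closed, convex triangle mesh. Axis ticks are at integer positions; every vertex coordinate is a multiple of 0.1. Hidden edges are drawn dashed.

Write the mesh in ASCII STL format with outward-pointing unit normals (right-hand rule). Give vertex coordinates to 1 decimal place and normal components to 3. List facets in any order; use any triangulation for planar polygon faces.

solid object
 facet normal -0.096 0.234 0.968
  outer loop
   vertex 4.2 3.1 4.0
   vertex 4.3 1.9 4.3
   vertex 4.9 3.8 3.9
  endloop
 endfacet
 facet normal 0.646 0.060 -0.761
  outer loop
   vertex 2.0 2.0 1.3
   vertex 0.4 4.0 0.1
   vertex 4.9 3.8 3.9
  endloop
 endfacet
 facet normal -0.356 0.811 0.464
  outer loop
   vertex 2.0 3.1 2.9
   vertex 4.9 3.8 3.9
   vertex 0.4 4.0 0.1
  endloop
 endfacet
 facet normal -0.388 0.498 0.775
  outer loop
   vertex 2.0 3.1 2.9
   vertex 4.2 3.1 4.0
   vertex 4.9 3.8 3.9
  endloop
 endfacet
 facet normal -0.440 0.183 0.879
  outer loop
   vertex 2.0 3.1 2.9
   vertex 4.3 1.9 4.3
   vertex 4.2 3.1 4.0
  endloop
 endfacet
 facet normal -0.824 -0.467 0.321
  outer loop
   vertex 2.0 3.1 2.9
   vertex 0.4 4.0 0.1
   vertex 2.0 2.0 1.3
  endloop
 endfacet
 facet normal -0.612 -0.651 0.448
  outer loop
   vertex 2.0 3.1 2.9
   vertex 2.0 2.0 1.3
   vertex 4.3 1.9 4.3
  endloop
 endfacet
 facet normal 0.748 -0.354 -0.562
  outer loop
   vertex 3.9 2.8 3.2
   vertex 4.9 3.8 3.9
   vertex 4.3 1.9 4.3
  endloop
 endfacet
 facet normal 0.734 -0.312 -0.603
  outer loop
   vertex 3.9 2.8 3.2
   vertex 2.0 2.0 1.3
   vertex 4.9 3.8 3.9
  endloop
 endfacet
 facet normal 0.730 -0.375 -0.572
  outer loop
   vertex 3.9 2.8 3.2
   vertex 4.3 1.9 4.3
   vertex 2.0 2.0 1.3
  endloop
 endfacet
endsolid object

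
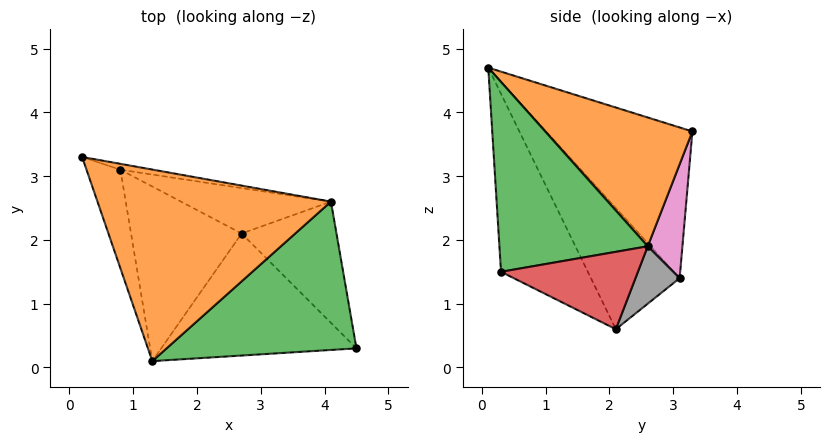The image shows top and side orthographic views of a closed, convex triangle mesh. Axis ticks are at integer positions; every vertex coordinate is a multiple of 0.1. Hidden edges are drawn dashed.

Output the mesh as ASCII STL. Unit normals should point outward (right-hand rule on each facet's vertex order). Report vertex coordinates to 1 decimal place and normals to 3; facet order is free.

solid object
 facet normal -0.466 -0.722 -0.511
  outer loop
   vertex 2.7 2.1 0.6
   vertex 4.5 0.3 1.5
   vertex 1.3 0.1 4.7
  endloop
 endfacet
 facet normal 0.442 0.402 0.802
  outer loop
   vertex 4.1 2.6 1.9
   vertex 0.2 3.3 3.7
   vertex 1.3 0.1 4.7
  endloop
 endfacet
 facet normal 0.707 0.000 0.707
  outer loop
   vertex 4.1 2.6 1.9
   vertex 1.3 0.1 4.7
   vertex 4.5 0.3 1.5
  endloop
 endfacet
 facet normal 0.614 0.238 -0.753
  outer loop
   vertex 4.1 2.6 1.9
   vertex 4.5 0.3 1.5
   vertex 2.7 2.1 0.6
  endloop
 endfacet
 facet normal -0.905 -0.375 -0.203
  outer loop
   vertex 0.8 3.1 1.4
   vertex 1.3 0.1 4.7
   vertex 0.2 3.3 3.7
  endloop
 endfacet
 facet normal -0.559 -0.654 -0.510
  outer loop
   vertex 0.8 3.1 1.4
   vertex 2.7 2.1 0.6
   vertex 1.3 0.1 4.7
  endloop
 endfacet
 facet normal 0.156 0.987 -0.045
  outer loop
   vertex 0.8 3.1 1.4
   vertex 0.2 3.3 3.7
   vertex 4.1 2.6 1.9
  endloop
 endfacet
 facet normal 0.205 0.819 -0.536
  outer loop
   vertex 0.8 3.1 1.4
   vertex 4.1 2.6 1.9
   vertex 2.7 2.1 0.6
  endloop
 endfacet
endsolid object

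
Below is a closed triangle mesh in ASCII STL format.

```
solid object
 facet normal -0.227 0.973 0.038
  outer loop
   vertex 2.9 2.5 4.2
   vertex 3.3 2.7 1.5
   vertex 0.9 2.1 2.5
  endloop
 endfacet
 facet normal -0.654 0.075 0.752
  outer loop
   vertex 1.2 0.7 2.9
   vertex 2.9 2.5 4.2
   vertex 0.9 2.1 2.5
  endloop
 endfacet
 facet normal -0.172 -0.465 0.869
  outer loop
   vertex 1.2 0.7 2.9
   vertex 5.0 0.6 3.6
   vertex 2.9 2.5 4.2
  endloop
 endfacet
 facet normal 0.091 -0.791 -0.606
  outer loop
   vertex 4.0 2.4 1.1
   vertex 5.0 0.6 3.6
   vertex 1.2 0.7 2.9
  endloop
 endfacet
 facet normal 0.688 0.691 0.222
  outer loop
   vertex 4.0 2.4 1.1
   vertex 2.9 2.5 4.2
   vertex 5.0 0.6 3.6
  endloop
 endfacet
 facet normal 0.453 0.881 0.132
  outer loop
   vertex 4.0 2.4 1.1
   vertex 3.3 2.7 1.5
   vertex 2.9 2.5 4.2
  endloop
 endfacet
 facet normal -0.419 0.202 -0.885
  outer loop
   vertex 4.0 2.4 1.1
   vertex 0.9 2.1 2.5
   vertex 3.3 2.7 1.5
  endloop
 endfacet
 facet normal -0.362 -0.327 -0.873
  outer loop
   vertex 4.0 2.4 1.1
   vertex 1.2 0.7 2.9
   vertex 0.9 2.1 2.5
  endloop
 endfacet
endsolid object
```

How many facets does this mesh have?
8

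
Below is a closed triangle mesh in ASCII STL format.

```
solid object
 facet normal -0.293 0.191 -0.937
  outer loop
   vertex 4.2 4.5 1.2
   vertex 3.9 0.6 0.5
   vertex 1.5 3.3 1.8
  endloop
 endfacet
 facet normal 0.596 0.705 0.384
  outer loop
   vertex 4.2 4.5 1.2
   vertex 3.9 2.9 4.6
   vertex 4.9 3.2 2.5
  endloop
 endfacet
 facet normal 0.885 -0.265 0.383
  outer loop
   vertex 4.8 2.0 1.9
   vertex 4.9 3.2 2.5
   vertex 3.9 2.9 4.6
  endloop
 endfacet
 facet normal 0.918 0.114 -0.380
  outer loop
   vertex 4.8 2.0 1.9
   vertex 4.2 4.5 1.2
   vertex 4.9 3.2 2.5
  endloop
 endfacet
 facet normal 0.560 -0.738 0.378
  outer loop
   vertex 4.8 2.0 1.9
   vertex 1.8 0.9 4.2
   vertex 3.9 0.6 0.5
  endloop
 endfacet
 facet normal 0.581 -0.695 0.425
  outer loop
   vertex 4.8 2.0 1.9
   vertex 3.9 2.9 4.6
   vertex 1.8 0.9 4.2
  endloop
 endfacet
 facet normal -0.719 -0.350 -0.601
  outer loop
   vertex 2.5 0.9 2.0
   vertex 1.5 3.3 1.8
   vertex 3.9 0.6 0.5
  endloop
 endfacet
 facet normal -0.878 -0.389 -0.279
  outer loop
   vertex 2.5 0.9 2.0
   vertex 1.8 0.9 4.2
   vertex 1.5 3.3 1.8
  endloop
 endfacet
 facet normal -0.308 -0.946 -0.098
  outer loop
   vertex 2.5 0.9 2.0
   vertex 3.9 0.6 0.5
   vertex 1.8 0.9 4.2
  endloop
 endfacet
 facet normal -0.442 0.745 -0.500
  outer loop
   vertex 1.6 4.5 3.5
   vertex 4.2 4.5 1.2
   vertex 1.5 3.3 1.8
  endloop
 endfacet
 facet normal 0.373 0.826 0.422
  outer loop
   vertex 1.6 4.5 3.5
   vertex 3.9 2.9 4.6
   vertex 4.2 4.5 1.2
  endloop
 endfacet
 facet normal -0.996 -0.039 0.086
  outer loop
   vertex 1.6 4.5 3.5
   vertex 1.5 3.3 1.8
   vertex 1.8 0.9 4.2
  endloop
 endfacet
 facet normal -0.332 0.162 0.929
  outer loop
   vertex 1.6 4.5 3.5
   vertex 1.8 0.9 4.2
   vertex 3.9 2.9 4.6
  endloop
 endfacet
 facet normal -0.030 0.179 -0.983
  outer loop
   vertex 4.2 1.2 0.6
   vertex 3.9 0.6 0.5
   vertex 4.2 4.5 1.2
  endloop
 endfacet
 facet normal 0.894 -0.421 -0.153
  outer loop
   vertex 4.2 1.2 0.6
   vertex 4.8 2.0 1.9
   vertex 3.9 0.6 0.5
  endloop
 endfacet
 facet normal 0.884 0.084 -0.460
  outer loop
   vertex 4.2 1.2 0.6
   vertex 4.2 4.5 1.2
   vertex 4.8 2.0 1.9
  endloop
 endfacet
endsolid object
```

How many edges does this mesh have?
24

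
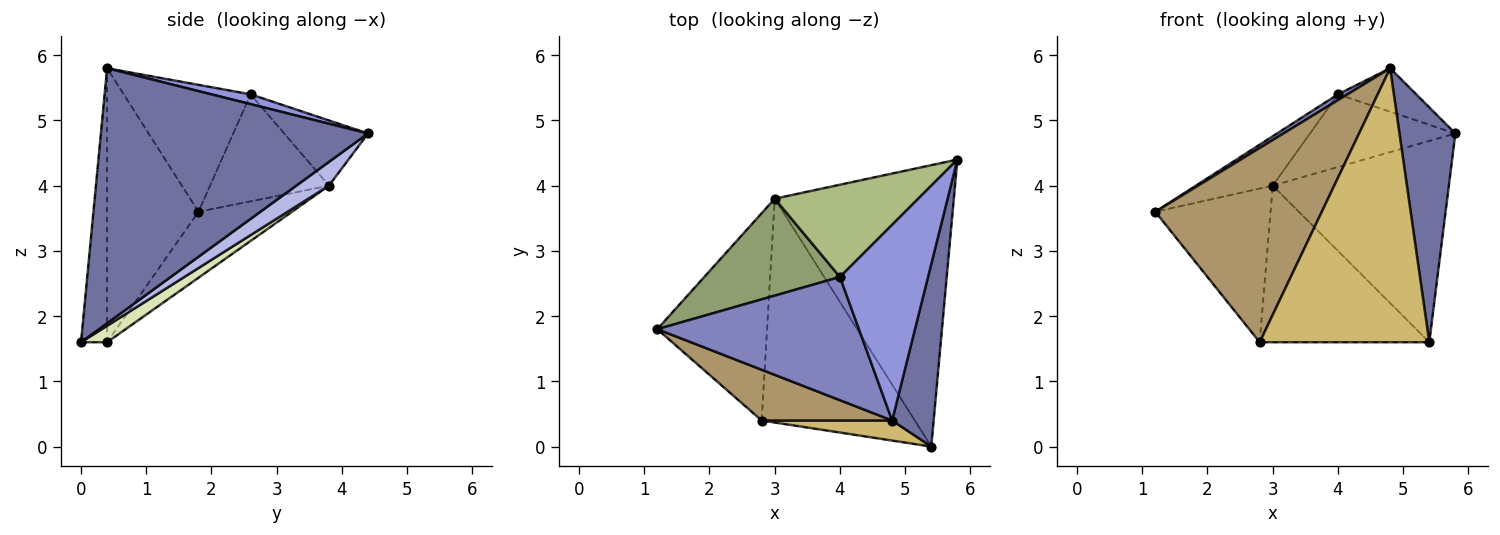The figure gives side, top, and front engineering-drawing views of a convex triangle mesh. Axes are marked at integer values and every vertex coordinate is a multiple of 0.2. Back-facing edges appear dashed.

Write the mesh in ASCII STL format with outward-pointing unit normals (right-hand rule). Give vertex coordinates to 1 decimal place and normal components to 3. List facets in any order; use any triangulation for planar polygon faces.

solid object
 facet normal 0.967 -0.202 0.157
  outer loop
   vertex 4.8 0.4 5.8
   vertex 5.4 0.0 1.6
   vertex 5.8 4.4 4.8
  endloop
 endfacet
 facet normal -0.532 -0.040 0.846
  outer loop
   vertex 4.0 2.6 5.4
   vertex 1.2 1.8 3.6
   vertex 4.8 0.4 5.8
  endloop
 endfacet
 facet normal 0.108 0.216 0.970
  outer loop
   vertex 4.0 2.6 5.4
   vertex 4.8 0.4 5.8
   vertex 5.8 4.4 4.8
  endloop
 endfacet
 facet normal 0.107 0.578 -0.809
  outer loop
   vertex 3.0 3.8 4.0
   vertex 5.8 4.4 4.8
   vertex 5.4 0.0 1.6
  endloop
 endfacet
 facet normal -0.575 0.372 0.729
  outer loop
   vertex 3.0 3.8 4.0
   vertex 1.2 1.8 3.6
   vertex 4.0 2.6 5.4
  endloop
 endfacet
 facet normal -0.336 0.583 0.740
  outer loop
   vertex 3.0 3.8 4.0
   vertex 4.0 2.6 5.4
   vertex 5.8 4.4 4.8
  endloop
 endfacet
 facet normal -0.435 0.536 -0.723
  outer loop
   vertex 2.8 0.4 1.6
   vertex 1.2 1.8 3.6
   vertex 3.0 3.8 4.0
  endloop
 endfacet
 facet normal 0.088 0.571 -0.816
  outer loop
   vertex 2.8 0.4 1.6
   vertex 3.0 3.8 4.0
   vertex 5.4 0.0 1.6
  endloop
 endfacet
 facet normal -0.469 -0.855 0.223
  outer loop
   vertex 2.8 0.4 1.6
   vertex 4.8 0.4 5.8
   vertex 1.2 1.8 3.6
  endloop
 endfacet
 facet normal -0.152 -0.986 0.072
  outer loop
   vertex 2.8 0.4 1.6
   vertex 5.4 0.0 1.6
   vertex 4.8 0.4 5.8
  endloop
 endfacet
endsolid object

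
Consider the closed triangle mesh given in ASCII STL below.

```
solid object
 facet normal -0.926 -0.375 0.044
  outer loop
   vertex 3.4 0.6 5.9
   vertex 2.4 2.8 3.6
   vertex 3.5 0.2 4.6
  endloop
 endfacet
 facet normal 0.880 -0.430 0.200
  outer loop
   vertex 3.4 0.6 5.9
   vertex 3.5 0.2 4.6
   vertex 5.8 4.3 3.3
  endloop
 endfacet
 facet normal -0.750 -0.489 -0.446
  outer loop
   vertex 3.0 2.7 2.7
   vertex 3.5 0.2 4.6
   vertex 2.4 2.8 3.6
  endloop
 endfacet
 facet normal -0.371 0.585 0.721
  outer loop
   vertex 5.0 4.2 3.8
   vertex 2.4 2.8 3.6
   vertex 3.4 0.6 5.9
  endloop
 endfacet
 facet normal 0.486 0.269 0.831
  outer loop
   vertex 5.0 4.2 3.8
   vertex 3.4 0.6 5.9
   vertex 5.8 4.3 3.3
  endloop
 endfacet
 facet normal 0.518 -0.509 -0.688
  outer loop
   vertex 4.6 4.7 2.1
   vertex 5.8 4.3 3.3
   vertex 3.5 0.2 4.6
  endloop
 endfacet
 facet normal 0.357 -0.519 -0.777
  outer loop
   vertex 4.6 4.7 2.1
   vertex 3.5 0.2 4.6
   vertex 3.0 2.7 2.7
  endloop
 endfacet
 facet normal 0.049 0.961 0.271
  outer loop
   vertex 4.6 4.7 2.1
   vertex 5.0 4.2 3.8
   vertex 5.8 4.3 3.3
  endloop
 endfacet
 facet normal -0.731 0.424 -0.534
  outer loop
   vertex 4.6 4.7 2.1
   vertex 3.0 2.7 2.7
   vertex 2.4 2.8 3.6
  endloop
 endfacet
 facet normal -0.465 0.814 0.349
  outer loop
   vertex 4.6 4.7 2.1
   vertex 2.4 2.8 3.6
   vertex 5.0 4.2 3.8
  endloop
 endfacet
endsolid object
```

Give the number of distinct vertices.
7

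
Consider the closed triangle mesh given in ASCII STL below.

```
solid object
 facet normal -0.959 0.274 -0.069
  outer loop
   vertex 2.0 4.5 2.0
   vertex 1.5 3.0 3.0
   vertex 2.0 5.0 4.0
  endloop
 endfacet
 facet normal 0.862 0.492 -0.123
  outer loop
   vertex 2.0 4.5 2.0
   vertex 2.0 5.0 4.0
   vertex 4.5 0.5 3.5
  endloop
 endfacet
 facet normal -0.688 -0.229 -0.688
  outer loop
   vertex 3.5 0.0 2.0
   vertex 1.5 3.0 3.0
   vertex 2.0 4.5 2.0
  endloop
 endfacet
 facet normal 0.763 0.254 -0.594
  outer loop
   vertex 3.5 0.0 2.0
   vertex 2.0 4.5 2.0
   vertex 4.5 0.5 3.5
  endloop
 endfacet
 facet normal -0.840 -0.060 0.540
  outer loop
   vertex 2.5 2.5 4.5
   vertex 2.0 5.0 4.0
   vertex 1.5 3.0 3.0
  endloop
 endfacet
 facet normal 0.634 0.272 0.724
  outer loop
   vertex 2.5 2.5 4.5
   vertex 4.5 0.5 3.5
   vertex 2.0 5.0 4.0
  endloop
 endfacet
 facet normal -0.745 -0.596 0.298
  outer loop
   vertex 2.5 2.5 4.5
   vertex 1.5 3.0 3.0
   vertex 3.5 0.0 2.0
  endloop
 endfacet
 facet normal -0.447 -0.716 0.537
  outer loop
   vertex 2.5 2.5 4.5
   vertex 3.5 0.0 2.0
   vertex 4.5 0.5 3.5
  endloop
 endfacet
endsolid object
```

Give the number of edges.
12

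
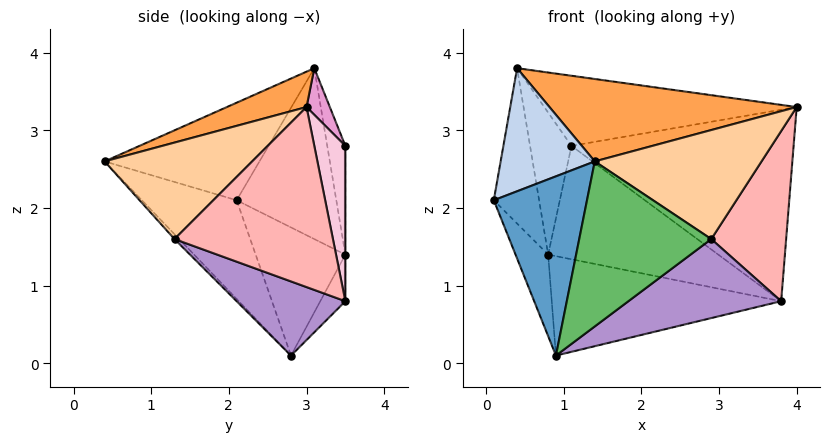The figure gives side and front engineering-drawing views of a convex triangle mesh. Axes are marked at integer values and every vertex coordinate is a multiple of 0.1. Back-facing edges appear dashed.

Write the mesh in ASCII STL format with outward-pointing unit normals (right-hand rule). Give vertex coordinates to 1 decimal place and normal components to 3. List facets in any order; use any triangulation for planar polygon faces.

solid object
 facet normal -0.630 -0.619 -0.469
  outer loop
   vertex 0.9 2.8 0.1
   vertex 1.4 0.4 2.6
   vertex 0.1 2.1 2.1
  endloop
 endfacet
 facet normal -0.777 -0.472 0.415
  outer loop
   vertex 0.4 3.1 3.8
   vertex 0.1 2.1 2.1
   vertex 1.4 0.4 2.6
  endloop
 endfacet
 facet normal 0.118 -0.366 0.923
  outer loop
   vertex 0.4 3.1 3.8
   vertex 1.4 0.4 2.6
   vertex 4.0 3.0 3.3
  endloop
 endfacet
 facet normal 0.631 -0.713 0.305
  outer loop
   vertex 2.9 1.3 1.6
   vertex 4.0 3.0 3.3
   vertex 1.4 0.4 2.6
  endloop
 endfacet
 facet normal -0.026 -0.724 -0.690
  outer loop
   vertex 2.9 1.3 1.6
   vertex 1.4 0.4 2.6
   vertex 0.9 2.8 0.1
  endloop
 endfacet
 facet normal -0.910 0.331 -0.248
  outer loop
   vertex 0.8 3.5 1.4
   vertex 0.9 2.8 0.1
   vertex 0.1 2.1 2.1
  endloop
 endfacet
 facet normal -0.907 0.412 -0.082
  outer loop
   vertex 0.8 3.5 1.4
   vertex 0.1 2.1 2.1
   vertex 0.4 3.1 3.8
  endloop
 endfacet
 facet normal 0.893 -0.422 -0.156
  outer loop
   vertex 3.8 3.5 0.8
   vertex 4.0 3.0 3.3
   vertex 2.9 1.3 1.6
  endloop
 endfacet
 facet normal 0.309 -0.434 -0.846
  outer loop
   vertex 3.8 3.5 0.8
   vertex 2.9 1.3 1.6
   vertex 0.9 2.8 0.1
  endloop
 endfacet
 facet normal -0.096 0.873 -0.478
  outer loop
   vertex 3.8 3.5 0.8
   vertex 0.9 2.8 0.1
   vertex 0.8 3.5 1.4
  endloop
 endfacet
 facet normal -0.399 0.913 0.086
  outer loop
   vertex 1.1 3.5 2.8
   vertex 0.8 3.5 1.4
   vertex 0.4 3.1 3.8
  endloop
 endfacet
 facet normal 0.000 1.000 0.000
  outer loop
   vertex 1.1 3.5 2.8
   vertex 3.8 3.5 0.8
   vertex 0.8 3.5 1.4
  endloop
 endfacet
 facet normal 0.083 0.904 0.420
  outer loop
   vertex 1.1 3.5 2.8
   vertex 0.4 3.1 3.8
   vertex 4.0 3.0 3.3
  endloop
 endfacet
 facet normal 0.136 0.973 0.184
  outer loop
   vertex 1.1 3.5 2.8
   vertex 4.0 3.0 3.3
   vertex 3.8 3.5 0.8
  endloop
 endfacet
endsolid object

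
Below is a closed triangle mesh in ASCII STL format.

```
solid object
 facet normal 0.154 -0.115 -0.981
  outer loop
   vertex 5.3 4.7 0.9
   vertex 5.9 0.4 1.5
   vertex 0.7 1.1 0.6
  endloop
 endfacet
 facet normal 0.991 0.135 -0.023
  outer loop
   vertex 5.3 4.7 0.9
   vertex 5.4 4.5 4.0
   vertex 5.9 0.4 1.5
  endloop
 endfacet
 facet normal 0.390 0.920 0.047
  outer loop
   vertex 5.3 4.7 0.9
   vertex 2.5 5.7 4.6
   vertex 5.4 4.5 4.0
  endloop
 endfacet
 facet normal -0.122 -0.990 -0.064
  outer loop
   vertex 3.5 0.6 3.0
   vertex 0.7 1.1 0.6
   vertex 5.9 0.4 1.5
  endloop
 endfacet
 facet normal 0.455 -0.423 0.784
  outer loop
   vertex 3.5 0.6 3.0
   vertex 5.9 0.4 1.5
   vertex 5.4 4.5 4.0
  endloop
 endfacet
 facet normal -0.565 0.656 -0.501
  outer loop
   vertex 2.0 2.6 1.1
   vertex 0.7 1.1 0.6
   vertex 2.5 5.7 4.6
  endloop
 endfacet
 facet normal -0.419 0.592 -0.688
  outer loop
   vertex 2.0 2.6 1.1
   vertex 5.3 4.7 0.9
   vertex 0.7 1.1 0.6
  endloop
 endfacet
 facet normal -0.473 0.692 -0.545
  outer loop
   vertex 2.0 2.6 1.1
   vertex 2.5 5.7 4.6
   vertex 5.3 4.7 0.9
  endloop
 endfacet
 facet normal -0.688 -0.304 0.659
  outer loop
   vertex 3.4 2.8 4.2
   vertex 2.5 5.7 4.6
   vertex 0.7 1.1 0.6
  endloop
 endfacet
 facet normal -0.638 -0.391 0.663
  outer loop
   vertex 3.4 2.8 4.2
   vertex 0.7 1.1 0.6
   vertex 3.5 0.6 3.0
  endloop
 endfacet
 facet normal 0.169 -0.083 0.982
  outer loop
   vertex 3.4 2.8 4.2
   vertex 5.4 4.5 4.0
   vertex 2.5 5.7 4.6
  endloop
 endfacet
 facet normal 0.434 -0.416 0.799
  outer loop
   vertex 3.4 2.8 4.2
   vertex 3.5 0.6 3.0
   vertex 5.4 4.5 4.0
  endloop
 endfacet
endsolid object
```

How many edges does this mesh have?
18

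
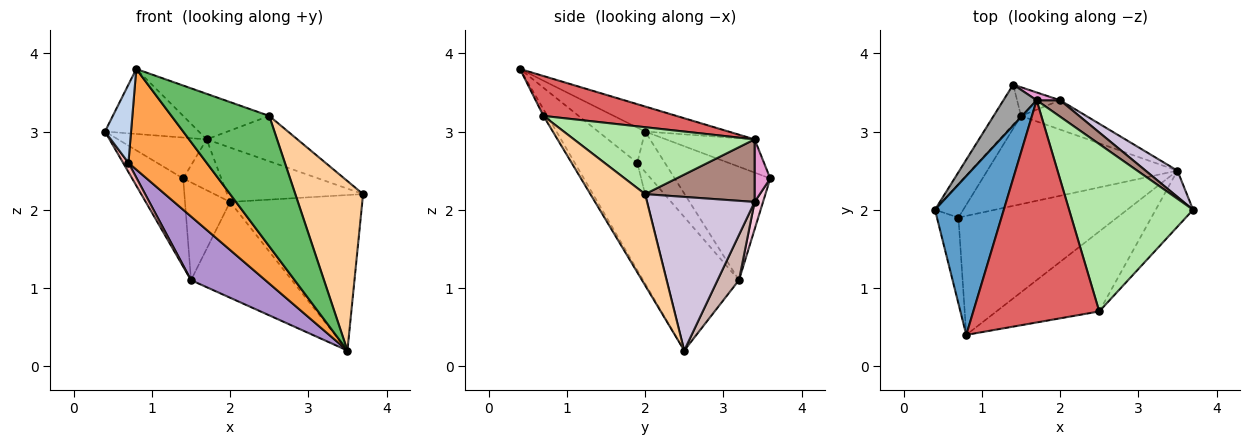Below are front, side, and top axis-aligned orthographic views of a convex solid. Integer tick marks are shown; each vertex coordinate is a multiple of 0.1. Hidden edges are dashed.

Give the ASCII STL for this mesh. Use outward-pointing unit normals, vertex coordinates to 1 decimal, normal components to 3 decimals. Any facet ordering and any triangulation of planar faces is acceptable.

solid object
 facet normal -0.319 0.359 0.877
  outer loop
   vertex 1.7 3.4 2.9
   vertex 0.4 2.0 3.0
   vertex 0.8 0.4 3.8
  endloop
 endfacet
 facet normal -0.771 -0.428 -0.471
  outer loop
   vertex 0.7 1.9 2.6
   vertex 0.8 0.4 3.8
   vertex 0.4 2.0 3.0
  endloop
 endfacet
 facet normal -0.459 -0.574 -0.679
  outer loop
   vertex 0.7 1.9 2.6
   vertex 3.5 2.5 0.2
   vertex 0.8 0.4 3.8
  endloop
 endfacet
 facet normal 0.609 -0.753 -0.249
  outer loop
   vertex 2.5 0.7 3.2
   vertex 3.5 2.5 0.2
   vertex 3.7 2.0 2.2
  endloop
 endfacet
 facet normal -0.034 -0.852 -0.523
  outer loop
   vertex 2.5 0.7 3.2
   vertex 0.8 0.4 3.8
   vertex 3.5 2.5 0.2
  endloop
 endfacet
 facet normal 0.462 0.232 0.856
  outer loop
   vertex 2.5 0.7 3.2
   vertex 3.7 2.0 2.2
   vertex 1.7 3.4 2.9
  endloop
 endfacet
 facet normal 0.296 0.192 0.936
  outer loop
   vertex 2.5 0.7 3.2
   vertex 1.7 3.4 2.9
   vertex 0.8 0.4 3.8
  endloop
 endfacet
 facet normal -0.809 -0.157 -0.567
  outer loop
   vertex 1.5 3.2 1.1
   vertex 0.7 1.9 2.6
   vertex 0.4 2.0 3.0
  endloop
 endfacet
 facet normal -0.495 -0.508 -0.705
  outer loop
   vertex 1.5 3.2 1.1
   vertex 3.5 2.5 0.2
   vertex 0.7 1.9 2.6
  endloop
 endfacet
 facet normal 0.626 0.769 0.130
  outer loop
   vertex 2.0 3.4 2.1
   vertex 3.7 2.0 2.2
   vertex 3.5 2.5 0.2
  endloop
 endfacet
 facet normal 0.611 0.758 0.229
  outer loop
   vertex 2.0 3.4 2.1
   vertex 1.7 3.4 2.9
   vertex 3.7 2.0 2.2
  endloop
 endfacet
 facet normal 0.199 0.937 -0.287
  outer loop
   vertex 2.0 3.4 2.1
   vertex 3.5 2.5 0.2
   vertex 1.5 3.2 1.1
  endloop
 endfacet
 facet normal 0.376 0.916 0.141
  outer loop
   vertex 1.4 3.6 2.4
   vertex 1.7 3.4 2.9
   vertex 2.0 3.4 2.1
  endloop
 endfacet
 facet normal 0.176 0.945 -0.277
  outer loop
   vertex 1.4 3.6 2.4
   vertex 2.0 3.4 2.1
   vertex 1.5 3.2 1.1
  endloop
 endfacet
 facet normal -0.577 0.577 0.577
  outer loop
   vertex 1.4 3.6 2.4
   vertex 0.4 2.0 3.0
   vertex 1.7 3.4 2.9
  endloop
 endfacet
 facet normal -0.863 0.461 -0.208
  outer loop
   vertex 1.4 3.6 2.4
   vertex 1.5 3.2 1.1
   vertex 0.4 2.0 3.0
  endloop
 endfacet
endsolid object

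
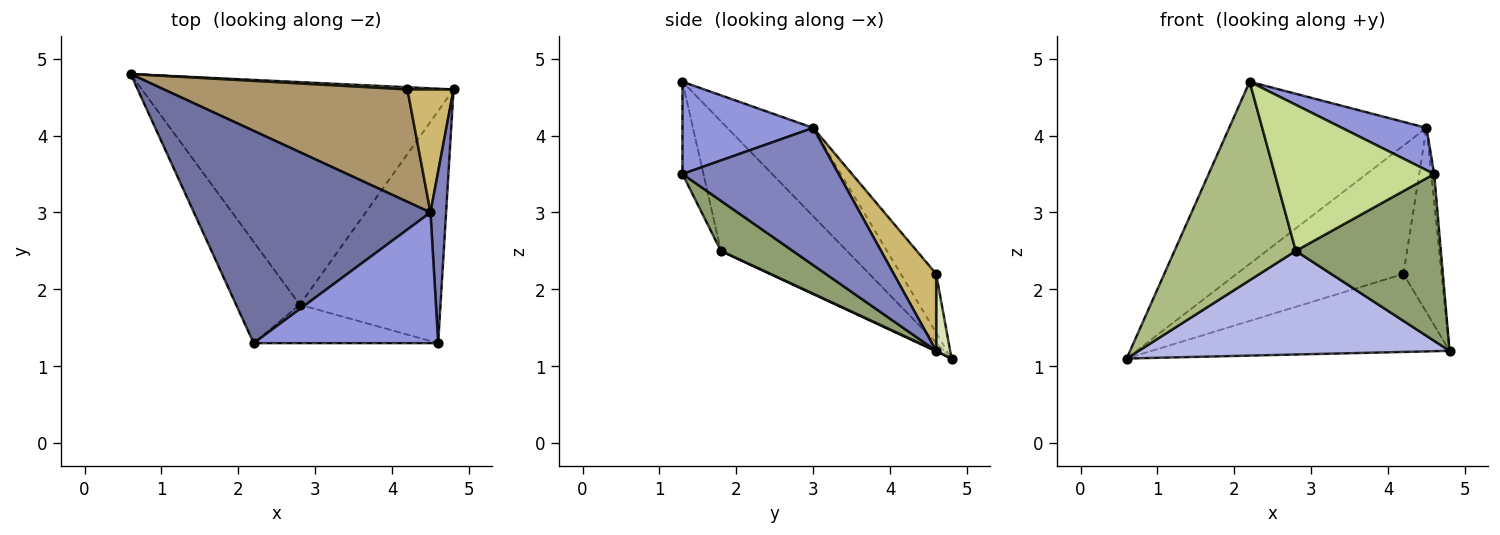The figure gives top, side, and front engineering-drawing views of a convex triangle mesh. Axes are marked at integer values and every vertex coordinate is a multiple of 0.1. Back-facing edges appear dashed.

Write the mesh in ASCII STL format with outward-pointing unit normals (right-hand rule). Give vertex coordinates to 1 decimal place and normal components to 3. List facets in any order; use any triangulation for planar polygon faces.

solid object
 facet normal -0.273 0.626 0.730
  outer loop
   vertex 4.5 3.0 4.1
   vertex 0.6 4.8 1.1
   vertex 2.2 1.3 4.7
  endloop
 endfacet
 facet normal 0.993 0.019 0.113
  outer loop
   vertex 4.5 3.0 4.1
   vertex 4.6 1.3 3.5
   vertex 4.8 4.6 1.2
  endloop
 endfacet
 facet normal 0.430 -0.278 0.859
  outer loop
   vertex 4.5 3.0 4.1
   vertex 2.2 1.3 4.7
   vertex 4.6 1.3 3.5
  endloop
 endfacet
 facet normal 0.001 -0.422 -0.907
  outer loop
   vertex 2.8 1.8 2.5
   vertex 0.6 4.8 1.1
   vertex 4.8 4.6 1.2
  endloop
 endfacet
 facet normal 0.278 -0.561 -0.780
  outer loop
   vertex 2.8 1.8 2.5
   vertex 4.8 4.6 1.2
   vertex 4.6 1.3 3.5
  endloop
 endfacet
 facet normal -0.679 -0.654 -0.334
  outer loop
   vertex 2.8 1.8 2.5
   vertex 2.2 1.3 4.7
   vertex 0.6 4.8 1.1
  endloop
 endfacet
 facet normal -0.126 -0.959 -0.252
  outer loop
   vertex 2.8 1.8 2.5
   vertex 4.6 1.3 3.5
   vertex 2.2 1.3 4.7
  endloop
 endfacet
 facet normal 0.047 0.999 0.028
  outer loop
   vertex 4.2 4.6 2.2
   vertex 4.8 4.6 1.2
   vertex 0.6 4.8 1.1
  endloop
 endfacet
 facet normal -0.157 0.743 0.651
  outer loop
   vertex 4.2 4.6 2.2
   vertex 0.6 4.8 1.1
   vertex 4.5 3.0 4.1
  endloop
 endfacet
 facet normal 0.679 0.611 0.407
  outer loop
   vertex 4.2 4.6 2.2
   vertex 4.5 3.0 4.1
   vertex 4.8 4.6 1.2
  endloop
 endfacet
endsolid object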